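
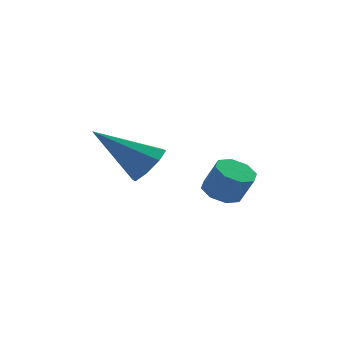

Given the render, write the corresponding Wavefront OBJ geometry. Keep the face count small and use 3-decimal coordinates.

v 0.658 -0.462 2.965
v 1.102 -0.008 3.435
v -0.978 -0.238 4.295
v 0.805 0.313 3.016
v 0.422 0.18 2.568
v 0.177 -0.329 2.352
v 0.213 -0.915 2.495
v 0.51 -1.236 2.913
v 0.893 -1.103 3.362
v 1.138 -0.594 3.578
v 2.946 0.679 1.384
v 3.365 1.227 1.407
v 3.753 0.889 2.379
v 3.334 0.341 2.356
v 2.895 1.322 1.628
v 3.283 0.985 2.6
v 2.455 1.041 1.706
v 2.843 0.703 2.678
v 2.302 0.547 1.596
v 2.691 0.21 2.568
v 2.527 0.131 1.361
v 2.915 -0.207 2.333
v 2.997 0.035 1.14
v 3.385 -0.302 2.112
v 3.437 0.317 1.062
v 3.825 -0.021 2.034
v 3.589 0.81 1.172
v 3.978 0.473 2.144
f 2 1 4
f 2 4 3
f 4 1 5
f 4 5 3
f 5 1 6
f 5 6 3
f 6 1 7
f 6 7 3
f 7 1 8
f 7 8 3
f 8 1 9
f 8 9 3
f 9 1 10
f 9 10 3
f 10 1 2
f 10 2 3
f 12 11 15
f 12 15 13
f 13 15 16
f 13 16 14
f 15 11 17
f 15 17 16
f 16 17 18
f 16 18 14
f 17 11 19
f 17 19 18
f 18 19 20
f 18 20 14
f 19 11 21
f 19 21 20
f 20 21 22
f 20 22 14
f 21 11 23
f 21 23 22
f 22 23 24
f 22 24 14
f 23 11 25
f 23 25 24
f 24 25 26
f 24 26 14
f 25 11 27
f 25 27 26
f 26 27 28
f 26 28 14
f 27 11 12
f 27 12 28
f 28 12 13
f 28 13 14



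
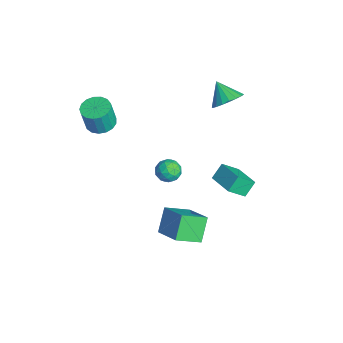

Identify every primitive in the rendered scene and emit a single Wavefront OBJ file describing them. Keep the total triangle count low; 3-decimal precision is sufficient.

v 2.651 -0.92 -2.18
v 4.287 -0.301 -1.273
v 2.525 0.62 -3.002
v 4.16 1.239 -2.094
v 3.58 -1.519 -3.446
v 5.215 -0.9 -2.538
v 3.453 0.021 -4.267
v 5.089 0.64 -3.36
v -2.188 4.109 1.973
v -1.602 3.258 2.207
v -3.232 3.671 2.987
v -1.443 3.582 2.511
v -1.431 4.01 2.708
v -1.57 4.458 2.76
v -1.831 4.837 2.655
v -2.162 5.072 2.416
v -2.499 5.116 2.089
v -2.774 4.961 1.738
v -2.934 4.637 1.434
v -2.945 4.209 1.237
v -2.807 3.761 1.186
v -2.546 3.382 1.29
v -2.214 3.147 1.53
v -1.878 3.103 1.857
v 0.462 0.557 -1.141
v 1.238 0.272 -1.058
v -0.018 -0.652 -0.802
v 0.758 -0.937 -0.719
v 0.459 -0.381 -0.178
v 0.756 0.366 -0.388
v 0.464 -0.746 -1.472
v 0.761 0.001 -1.682
v 1.239 -0.533 -1.263
v 1.236 -0.308 -0.463
v -0.016 -0.072 -1.397
v -0.019 0.153 -0.597
v 0.892 0.521 -1.129
v 0.328 -0.901 -0.731
v 0.152 -0.574 -0.413
v 0.608 -0.742 -0.364
v 0.609 0.576 -0.735
v 1.065 0.408 -0.686
v 0.607 0.024 -0.17
v 0.155 -0.788 -1.174
v 0.611 -0.956 -1.125
v 0.612 0.362 -1.496
v 1.068 0.194 -1.447
v 0.613 -0.404 -1.69
v 1.349 -0.12 -1.201
v 1.067 -0.831 -1.002
v 0.894 -0.718 -1.444
v 1.068 -0.279 -1.567
v 1.347 0.012 -0.731
v 1.065 -0.698 -0.532
v 0.89 -0.372 -0.214
v 1.064 0.067 -0.337
v 1.348 -0.461 -0.851
v 0.155 0.318 -1.328
v -0.127 -0.392 -1.129
v 0.156 -0.447 -1.523
v 0.33 -0.008 -1.646
v 0.153 0.451 -0.858
v -0.129 -0.26 -0.659
v 0.152 -0.101 -0.293
v 0.326 0.338 -0.416
v -0.128 0.081 -1.009
v -2.995 -3.357 0.923
v -2.064 -3.234 0.875
v -1.935 -3.559 2.549
v -2.865 -3.683 2.597
v -2.223 -2.823 0.967
v -2.093 -3.148 2.641
v -2.558 -2.534 1.049
v -2.429 -2.86 2.723
v -2.994 -2.435 1.103
v -2.864 -2.76 2.776
v -3.429 -2.546 1.115
v -3.3 -2.872 2.788
v -3.765 -2.843 1.083
v -3.636 -3.169 2.756
v -3.925 -3.258 1.014
v -3.796 -3.584 2.688
v -3.872 -3.696 0.925
v -3.742 -4.022 2.599
v -3.617 -4.056 0.835
v -3.488 -4.382 2.509
v -3.22 -4.256 0.766
v -3.091 -4.582 2.439
v -2.772 -4.25 0.732
v -2.642 -4.576 2.406
v -2.374 -4.04 0.742
v -2.245 -4.365 2.416
v -2.119 -3.673 0.794
v -1.989 -3.998 2.468
v 2.014 3.073 -1.556
v 2.135 2.017 -0.6
v 1.629 3.755 -0.755
v 1.75 2.699 0.201
v 3.65 3.581 -1.201
v 3.771 2.525 -0.245
v 3.265 4.263 -0.4
v 3.386 3.207 0.556
f 2 4 1
f 5 2 1
f 1 4 3
f 3 5 1
f 2 8 4
f 6 2 5
f 6 8 2
f 4 8 3
f 7 5 3
f 3 8 7
f 7 6 5
f 8 6 7
f 10 9 12
f 10 12 11
f 12 9 13
f 12 13 11
f 13 9 14
f 13 14 11
f 14 9 15
f 14 15 11
f 15 9 16
f 15 16 11
f 16 9 17
f 16 17 11
f 17 9 18
f 17 18 11
f 18 9 19
f 18 19 11
f 19 9 20
f 19 20 11
f 20 9 21
f 20 21 11
f 21 9 22
f 21 22 11
f 22 9 23
f 22 23 11
f 23 9 24
f 23 24 11
f 24 9 10
f 24 10 11
f 25 62 41
f 62 36 65
f 41 65 30
f 62 65 41
f 25 41 37
f 41 30 42
f 37 42 26
f 41 42 37
f 25 37 46
f 37 26 47
f 46 47 32
f 37 47 46
f 25 46 58
f 46 32 61
f 58 61 35
f 46 61 58
f 25 58 62
f 58 35 66
f 62 66 36
f 58 66 62
f 26 42 53
f 42 30 56
f 53 56 34
f 42 56 53
f 30 65 43
f 65 36 64
f 43 64 29
f 65 64 43
f 36 66 63
f 66 35 59
f 63 59 27
f 66 59 63
f 35 61 60
f 61 32 48
f 60 48 31
f 61 48 60
f 32 47 52
f 47 26 49
f 52 49 33
f 47 49 52
f 28 54 40
f 54 34 55
f 40 55 29
f 54 55 40
f 28 40 38
f 40 29 39
f 38 39 27
f 40 39 38
f 28 38 45
f 38 27 44
f 45 44 31
f 38 44 45
f 28 45 50
f 45 31 51
f 50 51 33
f 45 51 50
f 28 50 54
f 50 33 57
f 54 57 34
f 50 57 54
f 29 55 43
f 55 34 56
f 43 56 30
f 55 56 43
f 27 39 63
f 39 29 64
f 63 64 36
f 39 64 63
f 31 44 60
f 44 27 59
f 60 59 35
f 44 59 60
f 33 51 52
f 51 31 48
f 52 48 32
f 51 48 52
f 34 57 53
f 57 33 49
f 53 49 26
f 57 49 53
f 68 67 71
f 68 71 69
f 69 71 72
f 69 72 70
f 71 67 73
f 71 73 72
f 72 73 74
f 72 74 70
f 73 67 75
f 73 75 74
f 74 75 76
f 74 76 70
f 75 67 77
f 75 77 76
f 76 77 78
f 76 78 70
f 77 67 79
f 77 79 78
f 78 79 80
f 78 80 70
f 79 67 81
f 79 81 80
f 80 81 82
f 80 82 70
f 81 67 83
f 81 83 82
f 82 83 84
f 82 84 70
f 83 67 85
f 83 85 84
f 84 85 86
f 84 86 70
f 85 67 87
f 85 87 86
f 86 87 88
f 86 88 70
f 87 67 89
f 87 89 88
f 88 89 90
f 88 90 70
f 89 67 91
f 89 91 90
f 90 91 92
f 90 92 70
f 91 67 93
f 91 93 92
f 92 93 94
f 92 94 70
f 93 67 68
f 93 68 94
f 94 68 69
f 94 69 70
f 96 98 95
f 99 96 95
f 95 98 97
f 97 99 95
f 96 102 98
f 100 96 99
f 100 102 96
f 98 102 97
f 101 99 97
f 97 102 101
f 101 100 99
f 102 100 101



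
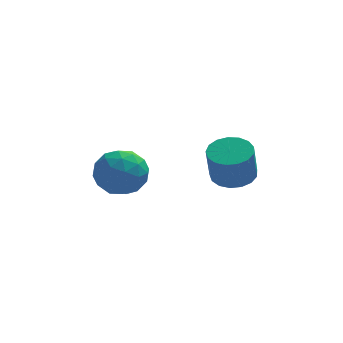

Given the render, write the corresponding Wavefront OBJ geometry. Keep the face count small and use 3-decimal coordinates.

v 0.588 2.77 1.771
v 1.309 2.82 1.879
v 1.152 2.5 3.077
v 0.432 2.45 2.969
v 1.191 3.141 1.949
v 1.034 2.821 3.147
v 0.936 3.377 1.978
v 0.779 3.058 3.177
v 0.601 3.475 1.961
v 0.444 3.155 3.159
v 0.263 3.41 1.899
v 0.106 3.091 3.097
v -0.001 3.199 1.808
v -0.158 2.88 3.007
v -0.129 2.89 1.709
v -0.286 2.57 2.907
v -0.093 2.553 1.624
v -0.25 2.233 2.822
v 0.099 2.266 1.572
v -0.058 1.946 2.771
v 0.403 2.094 1.566
v 0.246 1.774 2.765
v 0.75 2.077 1.607
v 0.593 1.757 2.805
v 1.06 2.219 1.686
v 0.903 1.899 2.884
v 1.261 2.487 1.784
v 1.104 2.167 2.982
v -2.527 2.644 1.862
v -2.01 2.213 2.451
v -3.69 1.967 2.389
v -3.173 1.536 2.978
v -3.306 2.417 3.059
v -2.586 2.835 2.733
v -3.114 1.345 2.107
v -2.394 1.763 1.781
v -2.372 1.411 2.602
v -2.491 2.073 3.19
v -3.209 2.107 1.65
v -3.328 2.769 2.238
v -2.166 2.488 2.11
v -3.534 1.692 2.73
v -3.612 2.209 2.778
v -3.308 1.957 3.124
v -2.505 2.853 2.276
v -2.201 2.6 2.622
v -2.963 2.72 2.979
v -3.499 1.58 2.218
v -3.195 1.327 2.564
v -2.392 2.223 1.716
v -2.088 1.971 2.062
v -2.737 1.46 1.861
v -2.075 1.763 2.545
v -2.759 1.365 2.855
v -2.724 1.253 2.343
v -2.301 1.499 2.152
v -2.145 2.153 2.891
v -2.829 1.755 3.201
v -2.907 2.272 3.248
v -2.484 2.518 3.057
v -2.358 1.681 2.98
v -2.871 2.425 1.639
v -3.555 2.027 1.949
v -3.216 1.662 1.783
v -2.793 1.908 1.592
v -2.941 2.815 1.985
v -3.625 2.417 2.295
v -3.399 2.681 2.688
v -2.976 2.927 2.497
v -3.342 2.499 1.86
f 2 1 5
f 2 5 3
f 3 5 6
f 3 6 4
f 5 1 7
f 5 7 6
f 6 7 8
f 6 8 4
f 7 1 9
f 7 9 8
f 8 9 10
f 8 10 4
f 9 1 11
f 9 11 10
f 10 11 12
f 10 12 4
f 11 1 13
f 11 13 12
f 12 13 14
f 12 14 4
f 13 1 15
f 13 15 14
f 14 15 16
f 14 16 4
f 15 1 17
f 15 17 16
f 16 17 18
f 16 18 4
f 17 1 19
f 17 19 18
f 18 19 20
f 18 20 4
f 19 1 21
f 19 21 20
f 20 21 22
f 20 22 4
f 21 1 23
f 21 23 22
f 22 23 24
f 22 24 4
f 23 1 25
f 23 25 24
f 24 25 26
f 24 26 4
f 25 1 27
f 25 27 26
f 26 27 28
f 26 28 4
f 27 1 2
f 27 2 28
f 28 2 3
f 28 3 4
f 29 66 45
f 66 40 69
f 45 69 34
f 66 69 45
f 29 45 41
f 45 34 46
f 41 46 30
f 45 46 41
f 29 41 50
f 41 30 51
f 50 51 36
f 41 51 50
f 29 50 62
f 50 36 65
f 62 65 39
f 50 65 62
f 29 62 66
f 62 39 70
f 66 70 40
f 62 70 66
f 30 46 57
f 46 34 60
f 57 60 38
f 46 60 57
f 34 69 47
f 69 40 68
f 47 68 33
f 69 68 47
f 40 70 67
f 70 39 63
f 67 63 31
f 70 63 67
f 39 65 64
f 65 36 52
f 64 52 35
f 65 52 64
f 36 51 56
f 51 30 53
f 56 53 37
f 51 53 56
f 32 58 44
f 58 38 59
f 44 59 33
f 58 59 44
f 32 44 42
f 44 33 43
f 42 43 31
f 44 43 42
f 32 42 49
f 42 31 48
f 49 48 35
f 42 48 49
f 32 49 54
f 49 35 55
f 54 55 37
f 49 55 54
f 32 54 58
f 54 37 61
f 58 61 38
f 54 61 58
f 33 59 47
f 59 38 60
f 47 60 34
f 59 60 47
f 31 43 67
f 43 33 68
f 67 68 40
f 43 68 67
f 35 48 64
f 48 31 63
f 64 63 39
f 48 63 64
f 37 55 56
f 55 35 52
f 56 52 36
f 55 52 56
f 38 61 57
f 61 37 53
f 57 53 30
f 61 53 57



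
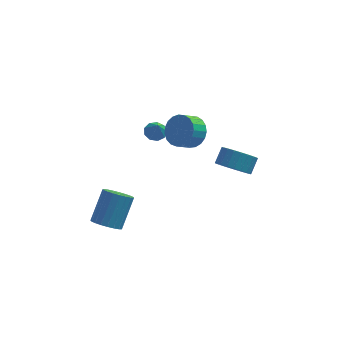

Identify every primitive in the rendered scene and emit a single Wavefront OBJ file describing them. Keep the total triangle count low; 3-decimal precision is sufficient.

v -0.489 2.33 0.537
v 0.166 2.388 0.475
v -0.331 1.71 1.623
v 0 2.742 0.701
v -0.394 2.903 0.851
v -0.833 2.796 0.853
v -1.11 2.471 0.708
v -1.097 2.08 0.483
v -0.799 1.806 0.283
v -0.356 1.777 0.202
v 0.025 2.007 0.278
v -3.024 -4.401 -1.347
v -2.356 -4.119 -1.846
v -1.728 -2.896 -0.311
v -2.396 -3.179 0.187
v -2.62 -3.879 -1.929
v -1.992 -2.657 -0.394
v -2.953 -3.729 -1.911
v -2.325 -2.507 -0.377
v -3.299 -3.696 -1.796
v -2.671 -2.474 -0.262
v -3.597 -3.785 -1.604
v -2.969 -2.562 -0.069
v -3.796 -3.98 -1.367
v -3.168 -2.758 0.168
v -3.862 -4.248 -1.127
v -3.234 -3.026 0.408
v -3.783 -4.542 -0.924
v -3.155 -3.32 0.61
v -3.572 -4.812 -0.795
v -2.944 -3.59 0.739
v -3.267 -5.011 -0.762
v -2.639 -3.789 0.773
v -2.92 -5.105 -0.829
v -2.292 -3.883 0.705
v -2.591 -5.077 -0.987
v -1.962 -3.854 0.548
v -2.336 -4.932 -1.206
v -1.708 -3.709 0.328
v -2.201 -4.695 -1.45
v -1.573 -3.473 0.084
v -2.208 -4.407 -1.676
v -1.58 -3.185 -0.142
v 3.796 0.725 -1.318
v 4.696 0.818 -1.87
v 5.084 1.548 -1.115
v 4.184 1.455 -0.562
v 4.466 1.116 -2.04
v 4.854 1.847 -1.285
v 4.133 1.355 -2.1
v 4.521 2.085 -1.345
v 3.75 1.498 -2.041
v 4.138 2.228 -1.286
v 3.373 1.523 -1.872
v 3.761 2.253 -1.117
v 3.061 1.427 -1.619
v 3.449 2.157 -0.864
v 2.861 1.223 -1.319
v 3.249 1.954 -0.564
v 2.803 0.944 -1.02
v 3.191 1.675 -0.264
v 2.896 0.632 -0.765
v 3.284 1.362 -0.01
v 3.126 0.333 -0.595
v 3.514 1.064 0.16
v 3.459 0.095 -0.535
v 3.847 0.825 0.22
v 3.842 -0.048 -0.594
v 4.23 0.682 0.161
v 4.219 -0.073 -0.763
v 4.607 0.657 -0.008
v 4.531 0.023 -1.016
v 4.919 0.753 -0.261
v 4.731 0.226 -1.316
v 5.119 0.957 -0.561
v 4.789 0.505 -1.616
v 5.177 1.236 -0.86
v 1.52 0.965 1.725
v 2.09 1.177 2.569
v 1.389 0.627 3.179
v 0.82 0.415 2.335
v 1.817 1.512 2.558
v 1.116 0.962 3.169
v 1.493 1.753 2.403
v 0.792 1.203 3.014
v 1.174 1.857 2.131
v 0.473 1.307 2.741
v 0.914 1.808 1.788
v 0.213 1.258 2.399
v 0.76 1.612 1.435
v 0.059 1.062 2.045
v 0.737 1.305 1.132
v 0.036 0.755 1.742
v 0.849 0.939 0.931
v 0.148 0.389 1.541
v 1.078 0.577 0.867
v 0.377 0.027 1.478
v 1.383 0.283 0.952
v 0.682 -0.267 1.563
v 1.712 0.106 1.17
v 1.011 -0.444 1.781
v 2.007 0.078 1.485
v 1.307 -0.472 2.095
v 2.219 0.203 1.84
v 1.518 -0.347 2.451
v 2.31 0.46 2.176
v 1.609 -0.09 2.787
v 2.264 0.805 2.434
v 1.563 0.255 3.044
f 2 1 4
f 2 4 3
f 4 1 5
f 4 5 3
f 5 1 6
f 5 6 3
f 6 1 7
f 6 7 3
f 7 1 8
f 7 8 3
f 8 1 9
f 8 9 3
f 9 1 10
f 9 10 3
f 10 1 11
f 10 11 3
f 11 1 2
f 11 2 3
f 13 12 16
f 13 16 14
f 14 16 17
f 14 17 15
f 16 12 18
f 16 18 17
f 17 18 19
f 17 19 15
f 18 12 20
f 18 20 19
f 19 20 21
f 19 21 15
f 20 12 22
f 20 22 21
f 21 22 23
f 21 23 15
f 22 12 24
f 22 24 23
f 23 24 25
f 23 25 15
f 24 12 26
f 24 26 25
f 25 26 27
f 25 27 15
f 26 12 28
f 26 28 27
f 27 28 29
f 27 29 15
f 28 12 30
f 28 30 29
f 29 30 31
f 29 31 15
f 30 12 32
f 30 32 31
f 31 32 33
f 31 33 15
f 32 12 34
f 32 34 33
f 33 34 35
f 33 35 15
f 34 12 36
f 34 36 35
f 35 36 37
f 35 37 15
f 36 12 38
f 36 38 37
f 37 38 39
f 37 39 15
f 38 12 40
f 38 40 39
f 39 40 41
f 39 41 15
f 40 12 42
f 40 42 41
f 41 42 43
f 41 43 15
f 42 12 13
f 42 13 43
f 43 13 14
f 43 14 15
f 45 44 48
f 45 48 46
f 46 48 49
f 46 49 47
f 48 44 50
f 48 50 49
f 49 50 51
f 49 51 47
f 50 44 52
f 50 52 51
f 51 52 53
f 51 53 47
f 52 44 54
f 52 54 53
f 53 54 55
f 53 55 47
f 54 44 56
f 54 56 55
f 55 56 57
f 55 57 47
f 56 44 58
f 56 58 57
f 57 58 59
f 57 59 47
f 58 44 60
f 58 60 59
f 59 60 61
f 59 61 47
f 60 44 62
f 60 62 61
f 61 62 63
f 61 63 47
f 62 44 64
f 62 64 63
f 63 64 65
f 63 65 47
f 64 44 66
f 64 66 65
f 65 66 67
f 65 67 47
f 66 44 68
f 66 68 67
f 67 68 69
f 67 69 47
f 68 44 70
f 68 70 69
f 69 70 71
f 69 71 47
f 70 44 72
f 70 72 71
f 71 72 73
f 71 73 47
f 72 44 74
f 72 74 73
f 73 74 75
f 73 75 47
f 74 44 76
f 74 76 75
f 75 76 77
f 75 77 47
f 76 44 45
f 76 45 77
f 77 45 46
f 77 46 47
f 79 78 82
f 79 82 80
f 80 82 83
f 80 83 81
f 82 78 84
f 82 84 83
f 83 84 85
f 83 85 81
f 84 78 86
f 84 86 85
f 85 86 87
f 85 87 81
f 86 78 88
f 86 88 87
f 87 88 89
f 87 89 81
f 88 78 90
f 88 90 89
f 89 90 91
f 89 91 81
f 90 78 92
f 90 92 91
f 91 92 93
f 91 93 81
f 92 78 94
f 92 94 93
f 93 94 95
f 93 95 81
f 94 78 96
f 94 96 95
f 95 96 97
f 95 97 81
f 96 78 98
f 96 98 97
f 97 98 99
f 97 99 81
f 98 78 100
f 98 100 99
f 99 100 101
f 99 101 81
f 100 78 102
f 100 102 101
f 101 102 103
f 101 103 81
f 102 78 104
f 102 104 103
f 103 104 105
f 103 105 81
f 104 78 106
f 104 106 105
f 105 106 107
f 105 107 81
f 106 78 108
f 106 108 107
f 107 108 109
f 107 109 81
f 108 78 79
f 108 79 109
f 109 79 80
f 109 80 81



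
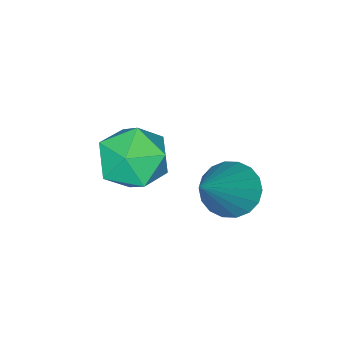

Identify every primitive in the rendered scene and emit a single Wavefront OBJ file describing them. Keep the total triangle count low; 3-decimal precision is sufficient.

v 2.147 0.468 -2.807
v 2.413 0.077 -3.565
v 0.767 0.323 -3.215
v 1.033 -0.068 -3.973
v 1.136 -0.491 -3.193
v 1.989 -0.401 -2.941
v 1.191 0.801 -3.839
v 2.044 0.891 -3.587
v 1.822 0.283 -4.204
v 1.788 -0.515 -3.804
v 1.392 0.915 -2.976
v 1.358 0.117 -2.576
v 0.929 2.285 -3.642
v 1.264 2.72 -4.059
v 2.371 2.615 -2.138
v 1.068 2.904 -3.912
v 0.844 2.966 -3.711
v 0.637 2.893 -3.496
v 0.488 2.699 -3.31
v 0.426 2.423 -3.19
v 0.464 2.12 -3.159
v 0.593 1.849 -3.224
v 0.789 1.665 -3.372
v 1.013 1.603 -3.573
v 1.22 1.676 -3.788
v 1.369 1.87 -3.973
v 1.431 2.146 -4.094
v 1.394 2.449 -4.124
f 1 12 6
f 1 6 2
f 1 2 8
f 1 8 11
f 1 11 12
f 2 6 10
f 6 12 5
f 12 11 3
f 11 8 7
f 8 2 9
f 4 10 5
f 4 5 3
f 4 3 7
f 4 7 9
f 4 9 10
f 5 10 6
f 3 5 12
f 7 3 11
f 9 7 8
f 10 9 2
f 14 13 16
f 14 16 15
f 16 13 17
f 16 17 15
f 17 13 18
f 17 18 15
f 18 13 19
f 18 19 15
f 19 13 20
f 19 20 15
f 20 13 21
f 20 21 15
f 21 13 22
f 21 22 15
f 22 13 23
f 22 23 15
f 23 13 24
f 23 24 15
f 24 13 25
f 24 25 15
f 25 13 26
f 25 26 15
f 26 13 27
f 26 27 15
f 27 13 28
f 27 28 15
f 28 13 14
f 28 14 15



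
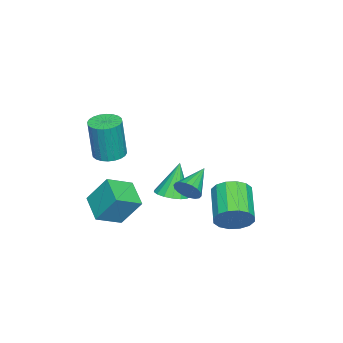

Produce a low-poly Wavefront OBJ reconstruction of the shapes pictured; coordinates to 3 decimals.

v -0.152 -2.809 -0.824
v 0.367 -2.386 -0.853
v 0.551 -2.488 0.975
v 0.032 -2.911 1.004
v 0.167 -2.22 -0.823
v 0.351 -2.321 1.004
v -0.081 -2.144 -0.794
v 0.103 -2.245 1.034
v -0.34 -2.169 -0.77
v -0.156 -2.27 1.058
v -0.571 -2.291 -0.753
v -0.387 -2.392 1.075
v -0.737 -2.492 -0.748
v -0.553 -2.594 1.08
v -0.815 -2.742 -0.754
v -0.631 -2.843 1.074
v -0.792 -3.002 -0.77
v -0.608 -3.103 1.058
v -0.671 -3.232 -0.795
v -0.487 -3.334 1.033
v -0.471 -3.399 -0.824
v -0.287 -3.5 1.003
v -0.223 -3.475 -0.854
v -0.039 -3.576 0.974
v 0.036 -3.45 -0.878
v 0.22 -3.551 0.95
v 0.267 -3.328 -0.895
v 0.451 -3.429 0.933
v 0.433 -3.126 -0.9
v 0.617 -3.228 0.928
v 0.511 -2.877 -0.894
v 0.695 -2.978 0.934
v 0.488 -2.617 -0.878
v 0.672 -2.718 0.95
v -1.242 -3.183 -4.271
v -1.314 -2.341 -3.044
v -0.282 -2.412 -4.745
v -0.353 -1.569 -3.518
v -0.387 -3.911 -3.722
v -0.458 -3.068 -2.495
v 0.574 -3.139 -4.196
v 0.502 -2.297 -2.969
v -1.385 1.832 -4.315
v -0.937 1.345 -3.815
v -2.367 0.76 -3.105
v -2.815 1.248 -3.605
v -0.981 1.714 -3.6
v -2.411 1.129 -2.89
v -1.134 2.115 -3.576
v -2.564 1.53 -2.866
v -1.354 2.44 -3.751
v -2.783 1.855 -3.041
v -1.582 2.603 -4.076
v -3.011 2.018 -3.366
v -1.757 2.559 -4.466
v -3.187 1.974 -3.756
v -1.833 2.32 -4.815
v -3.263 1.735 -4.105
v -1.789 1.951 -5.03
v -3.219 1.366 -4.32
v -1.636 1.55 -5.054
v -3.066 0.965 -4.344
v -1.417 1.225 -4.879
v -2.846 0.64 -4.169
v -1.189 1.062 -4.554
v -2.618 0.477 -3.844
v -1.013 1.106 -4.164
v -2.443 0.521 -3.454
v -3.321 -1.445 -4.657
v -2.621 -1.514 -4.429
v -3.819 -1.275 -3.083
v -2.66 -1.166 -4.479
v -2.85 -0.881 -4.57
v -3.149 -0.726 -4.681
v -3.487 -0.736 -4.786
v -3.787 -0.908 -4.862
v -3.98 -1.203 -4.892
v -4.023 -1.554 -4.867
v -3.905 -1.88 -4.794
v -3.653 -2.106 -4.69
v -3.325 -2.181 -4.579
v -2.997 -2.088 -4.485
v -2.743 -1.847 -4.431
v -1.393 -0.085 -3.054
v -1.208 -0.329 -2.527
v -2.707 0.145 -2.486
v -1.148 -0.066 -2.496
v -1.137 0.193 -2.575
v -1.177 0.398 -2.749
v -1.259 0.506 -2.984
v -1.368 0.498 -3.233
v -1.482 0.374 -3.446
v -1.578 0.16 -3.581
v -1.638 -0.103 -3.613
v -1.649 -0.363 -3.533
v -1.609 -0.567 -3.359
v -1.526 -0.676 -3.124
v -1.418 -0.668 -2.876
v -1.304 -0.544 -2.662
f 2 1 5
f 2 5 3
f 3 5 6
f 3 6 4
f 5 1 7
f 5 7 6
f 6 7 8
f 6 8 4
f 7 1 9
f 7 9 8
f 8 9 10
f 8 10 4
f 9 1 11
f 9 11 10
f 10 11 12
f 10 12 4
f 11 1 13
f 11 13 12
f 12 13 14
f 12 14 4
f 13 1 15
f 13 15 14
f 14 15 16
f 14 16 4
f 15 1 17
f 15 17 16
f 16 17 18
f 16 18 4
f 17 1 19
f 17 19 18
f 18 19 20
f 18 20 4
f 19 1 21
f 19 21 20
f 20 21 22
f 20 22 4
f 21 1 23
f 21 23 22
f 22 23 24
f 22 24 4
f 23 1 25
f 23 25 24
f 24 25 26
f 24 26 4
f 25 1 27
f 25 27 26
f 26 27 28
f 26 28 4
f 27 1 29
f 27 29 28
f 28 29 30
f 28 30 4
f 29 1 31
f 29 31 30
f 30 31 32
f 30 32 4
f 31 1 33
f 31 33 32
f 32 33 34
f 32 34 4
f 33 1 2
f 33 2 34
f 34 2 3
f 34 3 4
f 36 38 35
f 39 36 35
f 35 38 37
f 37 39 35
f 36 42 38
f 40 36 39
f 40 42 36
f 38 42 37
f 41 39 37
f 37 42 41
f 41 40 39
f 42 40 41
f 44 43 47
f 44 47 45
f 45 47 48
f 45 48 46
f 47 43 49
f 47 49 48
f 48 49 50
f 48 50 46
f 49 43 51
f 49 51 50
f 50 51 52
f 50 52 46
f 51 43 53
f 51 53 52
f 52 53 54
f 52 54 46
f 53 43 55
f 53 55 54
f 54 55 56
f 54 56 46
f 55 43 57
f 55 57 56
f 56 57 58
f 56 58 46
f 57 43 59
f 57 59 58
f 58 59 60
f 58 60 46
f 59 43 61
f 59 61 60
f 60 61 62
f 60 62 46
f 61 43 63
f 61 63 62
f 62 63 64
f 62 64 46
f 63 43 65
f 63 65 64
f 64 65 66
f 64 66 46
f 65 43 67
f 65 67 66
f 66 67 68
f 66 68 46
f 67 43 44
f 67 44 68
f 68 44 45
f 68 45 46
f 70 69 72
f 70 72 71
f 72 69 73
f 72 73 71
f 73 69 74
f 73 74 71
f 74 69 75
f 74 75 71
f 75 69 76
f 75 76 71
f 76 69 77
f 76 77 71
f 77 69 78
f 77 78 71
f 78 69 79
f 78 79 71
f 79 69 80
f 79 80 71
f 80 69 81
f 80 81 71
f 81 69 82
f 81 82 71
f 82 69 83
f 82 83 71
f 83 69 70
f 83 70 71
f 85 84 87
f 85 87 86
f 87 84 88
f 87 88 86
f 88 84 89
f 88 89 86
f 89 84 90
f 89 90 86
f 90 84 91
f 90 91 86
f 91 84 92
f 91 92 86
f 92 84 93
f 92 93 86
f 93 84 94
f 93 94 86
f 94 84 95
f 94 95 86
f 95 84 96
f 95 96 86
f 96 84 97
f 96 97 86
f 97 84 98
f 97 98 86
f 98 84 99
f 98 99 86
f 99 84 85
f 99 85 86



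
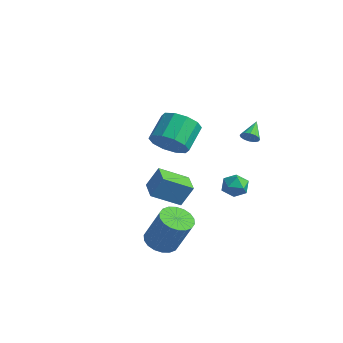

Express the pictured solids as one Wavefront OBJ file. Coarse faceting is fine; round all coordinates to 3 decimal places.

v 1.15 0.829 -1.198
v 1.678 0.744 -0.676
v 0.962 -0.364 -1.204
v 1.49 -0.449 -0.682
v 0.845 -0.115 -0.51
v 0.961 0.622 -0.506
v 1.679 -0.242 -1.374
v 1.795 0.495 -1.37
v 2.004 0.081 -0.785
v 1.489 0.16 -0.251
v 1.151 0.22 -1.629
v 0.636 0.299 -1.095
v 1.576 0.876 2.246
v 1.833 1.192 1.957
v 1.144 1.764 2.834
v 1.606 1.161 1.837
v 1.371 1.054 1.826
v 1.19 0.899 1.928
v 1.113 0.738 2.115
v 1.16 0.613 2.337
v 1.318 0.559 2.535
v 1.545 0.59 2.655
v 1.78 0.697 2.665
v 1.961 0.852 2.564
v 2.038 1.013 2.377
v 1.991 1.138 2.154
v 0.709 -4.061 -3.236
v 1.312 -3.504 -3.581
v 2.194 -3.303 -1.708
v 1.591 -3.859 -1.364
v 1.021 -3.26 -3.469
v 1.903 -3.059 -1.597
v 0.667 -3.175 -3.312
v 1.549 -2.973 -1.439
v 0.322 -3.265 -3.14
v 1.204 -3.063 -1.267
v 0.054 -3.513 -2.987
v 0.936 -3.311 -1.114
v -0.085 -3.869 -2.883
v 0.797 -3.667 -1.01
v -0.067 -4.263 -2.849
v 0.816 -4.061 -0.977
v 0.106 -4.617 -2.892
v 0.988 -4.416 -1.019
v 0.397 -4.861 -3.003
v 1.279 -4.66 -1.131
v 0.751 -4.947 -3.161
v 1.633 -4.745 -1.288
v 1.096 -4.857 -3.333
v 1.978 -4.655 -1.46
v 1.364 -4.609 -3.486
v 2.246 -4.407 -1.613
v 1.503 -4.253 -3.59
v 2.385 -4.051 -1.717
v 1.484 -3.859 -3.623
v 2.367 -3.657 -1.751
v -0.243 -2.684 2.403
v 0.733 -2.562 2.709
v 0.299 -1.333 3.602
v -0.677 -1.456 3.297
v 0.645 -2.211 2.184
v 0.211 -0.983 3.078
v 0.218 -2.042 1.744
v -0.216 -0.813 2.637
v -0.385 -2.117 1.555
v -0.819 -0.889 2.449
v -0.934 -2.41 1.69
v -1.368 -1.181 2.584
v -1.219 -2.807 2.098
v -1.653 -1.578 2.991
v -1.131 -3.157 2.622
v -1.565 -1.929 3.516
v -0.704 -3.327 3.063
v -1.138 -2.098 3.956
v -0.101 -3.251 3.251
v -0.535 -2.023 4.145
v 0.448 -2.959 3.116
v 0.014 -1.73 4.01
v -3.102 -1.283 -3.047
v -2.749 -0.749 -1.892
v -4.214 -0.572 -3.035
v -3.861 -0.038 -1.88
v -2.279 0.018 -3.9
v -1.926 0.552 -2.745
v -3.391 0.729 -3.888
v -3.038 1.263 -2.733
f 1 12 6
f 1 6 2
f 1 2 8
f 1 8 11
f 1 11 12
f 2 6 10
f 6 12 5
f 12 11 3
f 11 8 7
f 8 2 9
f 4 10 5
f 4 5 3
f 4 3 7
f 4 7 9
f 4 9 10
f 5 10 6
f 3 5 12
f 7 3 11
f 9 7 8
f 10 9 2
f 14 13 16
f 14 16 15
f 16 13 17
f 16 17 15
f 17 13 18
f 17 18 15
f 18 13 19
f 18 19 15
f 19 13 20
f 19 20 15
f 20 13 21
f 20 21 15
f 21 13 22
f 21 22 15
f 22 13 23
f 22 23 15
f 23 13 24
f 23 24 15
f 24 13 25
f 24 25 15
f 25 13 26
f 25 26 15
f 26 13 14
f 26 14 15
f 28 27 31
f 28 31 29
f 29 31 32
f 29 32 30
f 31 27 33
f 31 33 32
f 32 33 34
f 32 34 30
f 33 27 35
f 33 35 34
f 34 35 36
f 34 36 30
f 35 27 37
f 35 37 36
f 36 37 38
f 36 38 30
f 37 27 39
f 37 39 38
f 38 39 40
f 38 40 30
f 39 27 41
f 39 41 40
f 40 41 42
f 40 42 30
f 41 27 43
f 41 43 42
f 42 43 44
f 42 44 30
f 43 27 45
f 43 45 44
f 44 45 46
f 44 46 30
f 45 27 47
f 45 47 46
f 46 47 48
f 46 48 30
f 47 27 49
f 47 49 48
f 48 49 50
f 48 50 30
f 49 27 51
f 49 51 50
f 50 51 52
f 50 52 30
f 51 27 53
f 51 53 52
f 52 53 54
f 52 54 30
f 53 27 55
f 53 55 54
f 54 55 56
f 54 56 30
f 55 27 28
f 55 28 56
f 56 28 29
f 56 29 30
f 58 57 61
f 58 61 59
f 59 61 62
f 59 62 60
f 61 57 63
f 61 63 62
f 62 63 64
f 62 64 60
f 63 57 65
f 63 65 64
f 64 65 66
f 64 66 60
f 65 57 67
f 65 67 66
f 66 67 68
f 66 68 60
f 67 57 69
f 67 69 68
f 68 69 70
f 68 70 60
f 69 57 71
f 69 71 70
f 70 71 72
f 70 72 60
f 71 57 73
f 71 73 72
f 72 73 74
f 72 74 60
f 73 57 75
f 73 75 74
f 74 75 76
f 74 76 60
f 75 57 77
f 75 77 76
f 76 77 78
f 76 78 60
f 77 57 58
f 77 58 78
f 78 58 59
f 78 59 60
f 80 82 79
f 83 80 79
f 79 82 81
f 81 83 79
f 80 86 82
f 84 80 83
f 84 86 80
f 82 86 81
f 85 83 81
f 81 86 85
f 85 84 83
f 86 84 85



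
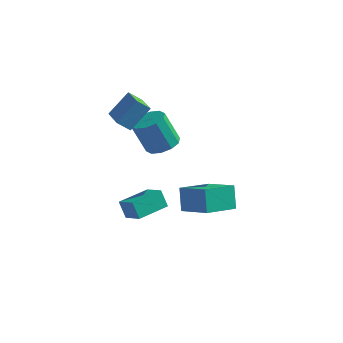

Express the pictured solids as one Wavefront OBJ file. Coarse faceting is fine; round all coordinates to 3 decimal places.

v -3.418 0.62 1.517
v -4.023 0.291 2.096
v -4.61 2.033 1.076
v -5.215 1.703 1.655
v -2.745 1.577 2.765
v -3.35 1.247 3.344
v -3.937 2.989 2.324
v -4.542 2.66 2.903
v -3.093 3.749 -1.334
v -2.185 3.754 -0.966
v -2.938 3.495 0.901
v -3.847 3.491 0.534
v -2.388 4.324 -0.969
v -3.141 4.066 0.898
v -2.861 4.675 -1.112
v -3.614 4.416 0.756
v -3.423 4.672 -1.338
v -4.176 4.414 0.529
v -3.858 4.317 -1.564
v -4.612 4.058 0.304
v -4.002 3.745 -1.701
v -4.755 3.486 0.166
v -3.799 3.174 -1.698
v -4.552 2.916 0.169
v -3.326 2.824 -1.556
v -4.079 2.565 0.312
v -2.764 2.826 -1.329
v -3.517 2.568 0.538
v -2.328 3.182 -1.104
v -3.082 2.923 0.764
v -3.389 -0.11 -4.705
v -3.852 0.046 -3.72
v -2.597 1.603 -4.605
v -3.061 1.759 -3.62
v -2.359 -0.619 -4.14
v -2.823 -0.463 -3.155
v -1.568 1.094 -4.04
v -2.031 1.25 -3.055
v 0.841 -2.465 -1.349
v 0.488 -1.91 -0.113
v 1.652 -0.803 -1.864
v 1.299 -0.248 -0.628
v 2.461 -3.032 -0.632
v 2.108 -2.477 0.604
v 3.272 -1.37 -1.147
v 2.919 -0.815 0.089
f 2 4 1
f 5 2 1
f 1 4 3
f 3 5 1
f 2 8 4
f 6 2 5
f 6 8 2
f 4 8 3
f 7 5 3
f 3 8 7
f 7 6 5
f 8 6 7
f 10 9 13
f 10 13 11
f 11 13 14
f 11 14 12
f 13 9 15
f 13 15 14
f 14 15 16
f 14 16 12
f 15 9 17
f 15 17 16
f 16 17 18
f 16 18 12
f 17 9 19
f 17 19 18
f 18 19 20
f 18 20 12
f 19 9 21
f 19 21 20
f 20 21 22
f 20 22 12
f 21 9 23
f 21 23 22
f 22 23 24
f 22 24 12
f 23 9 25
f 23 25 24
f 24 25 26
f 24 26 12
f 25 9 27
f 25 27 26
f 26 27 28
f 26 28 12
f 27 9 29
f 27 29 28
f 28 29 30
f 28 30 12
f 29 9 10
f 29 10 30
f 30 10 11
f 30 11 12
f 32 34 31
f 35 32 31
f 31 34 33
f 33 35 31
f 32 38 34
f 36 32 35
f 36 38 32
f 34 38 33
f 37 35 33
f 33 38 37
f 37 36 35
f 38 36 37
f 40 42 39
f 43 40 39
f 39 42 41
f 41 43 39
f 40 46 42
f 44 40 43
f 44 46 40
f 42 46 41
f 45 43 41
f 41 46 45
f 45 44 43
f 46 44 45



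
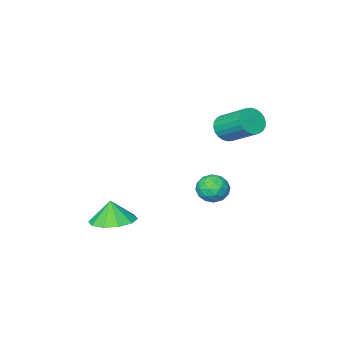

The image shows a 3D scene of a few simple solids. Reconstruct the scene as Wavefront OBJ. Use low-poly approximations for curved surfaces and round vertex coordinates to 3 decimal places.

v -1.636 0.788 -0.484
v -0.862 0.867 -0.26
v -1.558 -0.507 -0.3
v -0.784 -0.428 -0.076
v -1.374 -0.143 0.399
v -1.422 0.657 0.286
v -0.998 -0.297 -0.846
v -1.046 0.503 -0.959
v -0.467 0.196 -0.483
v -0.7 0.291 0.286
v -1.72 0.069 -0.846
v -1.953 0.164 -0.077
v -1.256 0.941 -0.388
v -1.164 -0.581 -0.172
v -1.511 -0.413 0.108
v -1.056 -0.367 0.24
v -1.585 0.818 -0.068
v -1.13 0.864 0.064
v -1.432 0.271 0.452
v -1.29 -0.504 -0.624
v -0.835 -0.458 -0.492
v -1.364 0.727 -0.8
v -0.909 0.773 -0.668
v -0.988 0.089 -1.012
v -0.569 0.593 -0.388
v -0.523 -0.168 -0.279
v -0.649 -0.091 -0.732
v -0.677 0.379 -0.799
v -0.706 0.649 0.065
v -0.66 -0.112 0.173
v -1.007 0.056 0.452
v -1.035 0.526 0.385
v -0.474 0.255 -0.066
v -1.76 0.472 -0.733
v -1.714 -0.289 -0.625
v -1.385 -0.166 -0.945
v -1.413 0.304 -1.012
v -1.897 0.528 -0.281
v -1.851 -0.233 -0.172
v -1.743 -0.019 0.239
v -1.771 0.451 0.172
v -1.946 0.105 -0.494
v -2.807 -1.116 2.463
v -2.247 -1.303 2.926
v -2.593 0.168 3.94
v -3.153 0.356 3.477
v -2.107 -1.136 2.731
v -2.453 0.336 3.745
v -2.073 -0.965 2.496
v -2.419 0.506 3.51
v -2.151 -0.818 2.255
v -2.497 0.653 3.269
v -2.328 -0.716 2.046
v -2.675 0.755 3.06
v -2.579 -0.674 1.901
v -2.925 0.797 2.915
v -2.864 -0.7 1.841
v -3.211 0.771 2.855
v -3.141 -0.789 1.876
v -3.487 0.682 2.89
v -3.367 -0.928 2
v -3.713 0.543 3.014
v -3.507 -1.096 2.195
v -3.853 0.376 3.209
v -3.541 -1.266 2.43
v -3.887 0.205 3.444
v -3.463 -1.413 2.671
v -3.809 0.058 3.685
v -3.285 -1.515 2.88
v -3.632 -0.044 3.894
v -3.035 -1.557 3.025
v -3.381 -0.086 4.039
v -2.749 -1.531 3.085
v -3.096 -0.06 4.099
v -2.473 -1.442 3.05
v -2.819 0.029 4.064
v 2.387 -2.353 -2.418
v 3.288 -2.973 -2.534
v 2.373 -2.587 -1.282
v 3.487 -2.337 -2.4
v 3.266 -1.707 -2.273
v 2.709 -1.323 -2.201
v 2.03 -1.333 -2.212
v 1.487 -1.732 -2.302
v 1.288 -2.368 -2.436
v 1.509 -2.998 -2.563
v 2.066 -3.382 -2.635
v 2.745 -3.372 -2.624
f 1 38 17
f 38 12 41
f 17 41 6
f 38 41 17
f 1 17 13
f 17 6 18
f 13 18 2
f 17 18 13
f 1 13 22
f 13 2 23
f 22 23 8
f 13 23 22
f 1 22 34
f 22 8 37
f 34 37 11
f 22 37 34
f 1 34 38
f 34 11 42
f 38 42 12
f 34 42 38
f 2 18 29
f 18 6 32
f 29 32 10
f 18 32 29
f 6 41 19
f 41 12 40
f 19 40 5
f 41 40 19
f 12 42 39
f 42 11 35
f 39 35 3
f 42 35 39
f 11 37 36
f 37 8 24
f 36 24 7
f 37 24 36
f 8 23 28
f 23 2 25
f 28 25 9
f 23 25 28
f 4 30 16
f 30 10 31
f 16 31 5
f 30 31 16
f 4 16 14
f 16 5 15
f 14 15 3
f 16 15 14
f 4 14 21
f 14 3 20
f 21 20 7
f 14 20 21
f 4 21 26
f 21 7 27
f 26 27 9
f 21 27 26
f 4 26 30
f 26 9 33
f 30 33 10
f 26 33 30
f 5 31 19
f 31 10 32
f 19 32 6
f 31 32 19
f 3 15 39
f 15 5 40
f 39 40 12
f 15 40 39
f 7 20 36
f 20 3 35
f 36 35 11
f 20 35 36
f 9 27 28
f 27 7 24
f 28 24 8
f 27 24 28
f 10 33 29
f 33 9 25
f 29 25 2
f 33 25 29
f 44 43 47
f 44 47 45
f 45 47 48
f 45 48 46
f 47 43 49
f 47 49 48
f 48 49 50
f 48 50 46
f 49 43 51
f 49 51 50
f 50 51 52
f 50 52 46
f 51 43 53
f 51 53 52
f 52 53 54
f 52 54 46
f 53 43 55
f 53 55 54
f 54 55 56
f 54 56 46
f 55 43 57
f 55 57 56
f 56 57 58
f 56 58 46
f 57 43 59
f 57 59 58
f 58 59 60
f 58 60 46
f 59 43 61
f 59 61 60
f 60 61 62
f 60 62 46
f 61 43 63
f 61 63 62
f 62 63 64
f 62 64 46
f 63 43 65
f 63 65 64
f 64 65 66
f 64 66 46
f 65 43 67
f 65 67 66
f 66 67 68
f 66 68 46
f 67 43 69
f 67 69 68
f 68 69 70
f 68 70 46
f 69 43 71
f 69 71 70
f 70 71 72
f 70 72 46
f 71 43 73
f 71 73 72
f 72 73 74
f 72 74 46
f 73 43 75
f 73 75 74
f 74 75 76
f 74 76 46
f 75 43 44
f 75 44 76
f 76 44 45
f 76 45 46
f 78 77 80
f 78 80 79
f 80 77 81
f 80 81 79
f 81 77 82
f 81 82 79
f 82 77 83
f 82 83 79
f 83 77 84
f 83 84 79
f 84 77 85
f 84 85 79
f 85 77 86
f 85 86 79
f 86 77 87
f 86 87 79
f 87 77 88
f 87 88 79
f 88 77 78
f 88 78 79



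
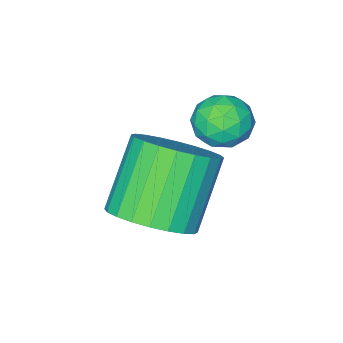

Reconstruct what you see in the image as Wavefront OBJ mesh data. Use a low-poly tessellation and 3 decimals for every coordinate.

v 2.489 -3.272 -0.779
v 3 -2.677 -0.191
v 1.903 -3.154 1.246
v 1.391 -3.748 0.659
v 2.729 -2.44 -0.319
v 1.632 -2.917 1.118
v 2.421 -2.33 -0.518
v 1.324 -2.806 0.92
v 2.124 -2.362 -0.755
v 1.027 -2.839 0.682
v 1.882 -2.534 -0.997
v 0.785 -3.01 0.44
v 1.732 -2.817 -1.205
v 0.635 -3.294 0.232
v 1.698 -3.17 -1.349
v 0.601 -3.647 0.089
v 1.784 -3.538 -1.405
v 0.687 -4.015 0.032
v 1.977 -3.866 -1.366
v 0.88 -4.343 0.071
v 2.248 -4.103 -1.238
v 1.151 -4.58 0.199
v 2.556 -4.214 -1.04
v 1.459 -4.69 0.398
v 2.853 -4.181 -0.802
v 1.756 -4.658 0.635
v 3.095 -4.01 -0.56
v 1.998 -4.486 0.877
v 3.245 -3.726 -0.352
v 2.148 -4.203 1.085
v 3.279 -3.373 -0.209
v 2.182 -3.85 1.229
v 3.193 -3.005 -0.152
v 2.096 -3.482 1.285
v 0.855 -2.955 1.891
v 1.24 -3.387 1.509
v -0.02 -3.133 1.211
v 0.365 -3.565 0.829
v 0.176 -3.745 1.472
v 0.717 -3.635 1.893
v 0.503 -2.885 0.827
v 1.044 -2.775 1.248
v 1.023 -3.344 0.852
v 0.821 -3.876 1.25
v 0.399 -2.644 1.47
v 0.197 -3.176 1.868
v 1.124 -3.155 1.76
v 0.096 -3.365 0.96
v -0.015 -3.47 1.338
v 0.211 -3.725 1.113
v 0.817 -3.301 1.985
v 1.043 -3.555 1.761
v 0.418 -3.765 1.739
v 0.177 -2.965 0.959
v 0.403 -3.219 0.735
v 1.009 -2.795 1.607
v 1.235 -3.05 1.382
v 0.802 -2.755 0.981
v 1.223 -3.384 1.149
v 0.709 -3.489 0.749
v 0.79 -3.089 0.748
v 1.107 -3.024 0.996
v 1.104 -3.697 1.383
v 0.59 -3.801 0.983
v 0.479 -3.907 1.361
v 0.797 -3.842 1.608
v 0.977 -3.671 0.997
v 0.63 -2.719 1.737
v 0.116 -2.823 1.337
v 0.423 -2.678 1.112
v 0.741 -2.613 1.359
v 0.511 -3.031 1.971
v -0.003 -3.136 1.571
v 0.113 -3.496 1.724
v 0.43 -3.431 1.972
v 0.243 -2.849 1.723
f 2 1 5
f 2 5 3
f 3 5 6
f 3 6 4
f 5 1 7
f 5 7 6
f 6 7 8
f 6 8 4
f 7 1 9
f 7 9 8
f 8 9 10
f 8 10 4
f 9 1 11
f 9 11 10
f 10 11 12
f 10 12 4
f 11 1 13
f 11 13 12
f 12 13 14
f 12 14 4
f 13 1 15
f 13 15 14
f 14 15 16
f 14 16 4
f 15 1 17
f 15 17 16
f 16 17 18
f 16 18 4
f 17 1 19
f 17 19 18
f 18 19 20
f 18 20 4
f 19 1 21
f 19 21 20
f 20 21 22
f 20 22 4
f 21 1 23
f 21 23 22
f 22 23 24
f 22 24 4
f 23 1 25
f 23 25 24
f 24 25 26
f 24 26 4
f 25 1 27
f 25 27 26
f 26 27 28
f 26 28 4
f 27 1 29
f 27 29 28
f 28 29 30
f 28 30 4
f 29 1 31
f 29 31 30
f 30 31 32
f 30 32 4
f 31 1 33
f 31 33 32
f 32 33 34
f 32 34 4
f 33 1 2
f 33 2 34
f 34 2 3
f 34 3 4
f 35 72 51
f 72 46 75
f 51 75 40
f 72 75 51
f 35 51 47
f 51 40 52
f 47 52 36
f 51 52 47
f 35 47 56
f 47 36 57
f 56 57 42
f 47 57 56
f 35 56 68
f 56 42 71
f 68 71 45
f 56 71 68
f 35 68 72
f 68 45 76
f 72 76 46
f 68 76 72
f 36 52 63
f 52 40 66
f 63 66 44
f 52 66 63
f 40 75 53
f 75 46 74
f 53 74 39
f 75 74 53
f 46 76 73
f 76 45 69
f 73 69 37
f 76 69 73
f 45 71 70
f 71 42 58
f 70 58 41
f 71 58 70
f 42 57 62
f 57 36 59
f 62 59 43
f 57 59 62
f 38 64 50
f 64 44 65
f 50 65 39
f 64 65 50
f 38 50 48
f 50 39 49
f 48 49 37
f 50 49 48
f 38 48 55
f 48 37 54
f 55 54 41
f 48 54 55
f 38 55 60
f 55 41 61
f 60 61 43
f 55 61 60
f 38 60 64
f 60 43 67
f 64 67 44
f 60 67 64
f 39 65 53
f 65 44 66
f 53 66 40
f 65 66 53
f 37 49 73
f 49 39 74
f 73 74 46
f 49 74 73
f 41 54 70
f 54 37 69
f 70 69 45
f 54 69 70
f 43 61 62
f 61 41 58
f 62 58 42
f 61 58 62
f 44 67 63
f 67 43 59
f 63 59 36
f 67 59 63



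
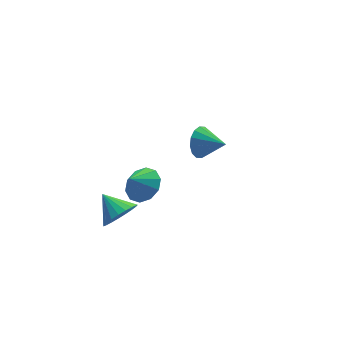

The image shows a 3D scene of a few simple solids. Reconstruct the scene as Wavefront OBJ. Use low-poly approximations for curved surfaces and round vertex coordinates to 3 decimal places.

v 3.538 2.796 -2.508
v 4.195 2.866 -3.298
v 4.322 1.484 -1.972
v 4.416 3.157 -2.909
v 4.401 3.351 -2.413
v 4.155 3.396 -1.942
v 3.744 3.281 -1.623
v 3.277 3.036 -1.541
v 2.881 2.726 -1.718
v 2.66 2.436 -2.107
v 2.675 2.242 -2.604
v 2.921 2.196 -3.074
v 3.333 2.312 -3.393
v 3.799 2.557 -3.475
v -3.042 -0.25 -2.927
v -1.982 0 -2.929
v -3.358 1.09 -2.113
v -2.126 0.198 -3.311
v -2.429 0.318 -3.626
v -2.838 0.34 -3.82
v -3.282 0.26 -3.86
v -3.685 0.091 -3.739
v -3.977 -0.136 -3.477
v -4.107 -0.383 -3.12
v -4.053 -0.608 -2.73
v -3.825 -0.77 -2.374
v -3.461 -0.843 -2.113
v -3.025 -0.813 -1.994
v -2.592 -0.686 -2.035
v -2.237 -0.484 -2.231
v -2.021 -0.241 -2.547
v -3.379 -3.322 2.613
v -2.588 -3.2 3.277
v -4.141 -3.358 3.527
v -2.806 -2.617 3.118
v -3.243 -2.303 2.766
v -3.732 -2.378 2.356
v -4.087 -2.814 2.044
v -4.171 -3.444 1.949
v -3.953 -4.028 2.108
v -3.516 -4.342 2.46
v -3.027 -4.266 2.87
v -2.672 -3.83 3.182
f 2 1 4
f 2 4 3
f 4 1 5
f 4 5 3
f 5 1 6
f 5 6 3
f 6 1 7
f 6 7 3
f 7 1 8
f 7 8 3
f 8 1 9
f 8 9 3
f 9 1 10
f 9 10 3
f 10 1 11
f 10 11 3
f 11 1 12
f 11 12 3
f 12 1 13
f 12 13 3
f 13 1 14
f 13 14 3
f 14 1 2
f 14 2 3
f 16 15 18
f 16 18 17
f 18 15 19
f 18 19 17
f 19 15 20
f 19 20 17
f 20 15 21
f 20 21 17
f 21 15 22
f 21 22 17
f 22 15 23
f 22 23 17
f 23 15 24
f 23 24 17
f 24 15 25
f 24 25 17
f 25 15 26
f 25 26 17
f 26 15 27
f 26 27 17
f 27 15 28
f 27 28 17
f 28 15 29
f 28 29 17
f 29 15 30
f 29 30 17
f 30 15 31
f 30 31 17
f 31 15 16
f 31 16 17
f 33 32 35
f 33 35 34
f 35 32 36
f 35 36 34
f 36 32 37
f 36 37 34
f 37 32 38
f 37 38 34
f 38 32 39
f 38 39 34
f 39 32 40
f 39 40 34
f 40 32 41
f 40 41 34
f 41 32 42
f 41 42 34
f 42 32 43
f 42 43 34
f 43 32 33
f 43 33 34



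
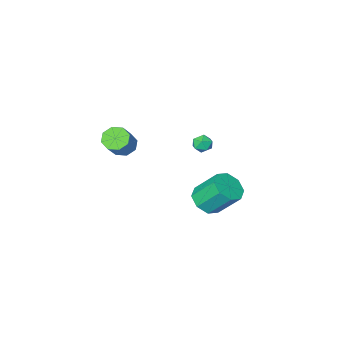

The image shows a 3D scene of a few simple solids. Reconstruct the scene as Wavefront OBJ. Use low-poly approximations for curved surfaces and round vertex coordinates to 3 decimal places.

v 0.33 2.741 -3.97
v 1.233 2.539 -3.376
v 0.434 3.677 -1.775
v -0.47 3.879 -2.37
v 1.302 3.239 -3.839
v 0.502 4.377 -2.238
v 0.801 3.647 -4.379
v 0.002 4.785 -2.778
v 0.024 3.525 -4.679
v -0.775 4.662 -3.079
v -0.574 2.943 -4.565
v -1.373 4.081 -2.964
v -0.642 2.243 -4.102
v -1.442 3.381 -2.501
v -0.142 1.835 -3.562
v -0.941 2.973 -1.961
v 0.635 1.958 -3.261
v -0.164 3.095 -1.661
v 1.753 -4.257 -2.687
v 2.399 -4.062 -3.282
v 3.413 -3.228 -1.909
v 2.767 -3.423 -1.313
v 1.925 -3.564 -3.235
v 2.94 -2.73 -1.861
v 1.351 -3.472 -2.866
v 2.365 -2.638 -1.493
v 1.012 -3.84 -2.392
v 2.026 -3.006 -1.019
v 1.107 -4.452 -2.091
v 2.121 -3.618 -0.718
v 1.58 -4.95 -2.139
v 2.595 -4.116 -0.765
v 2.155 -5.042 -2.507
v 3.169 -4.208 -1.134
v 2.494 -4.674 -2.981
v 3.508 -3.84 -1.608
v -1.379 -0.422 -1.368
v -1.02 -0.614 -1.956
v -2.32 -0.966 -1.764
v -1.961 -1.158 -2.352
v -1.791 -1.444 -1.72
v -1.209 -1.108 -1.474
v -2.131 -0.472 -2.246
v -1.549 -0.136 -2
v -1.485 -0.645 -2.498
v -1.275 -1.246 -2.173
v -2.065 -0.334 -1.547
v -1.855 -0.935 -1.222
f 2 1 5
f 2 5 3
f 3 5 6
f 3 6 4
f 5 1 7
f 5 7 6
f 6 7 8
f 6 8 4
f 7 1 9
f 7 9 8
f 8 9 10
f 8 10 4
f 9 1 11
f 9 11 10
f 10 11 12
f 10 12 4
f 11 1 13
f 11 13 12
f 12 13 14
f 12 14 4
f 13 1 15
f 13 15 14
f 14 15 16
f 14 16 4
f 15 1 17
f 15 17 16
f 16 17 18
f 16 18 4
f 17 1 2
f 17 2 18
f 18 2 3
f 18 3 4
f 20 19 23
f 20 23 21
f 21 23 24
f 21 24 22
f 23 19 25
f 23 25 24
f 24 25 26
f 24 26 22
f 25 19 27
f 25 27 26
f 26 27 28
f 26 28 22
f 27 19 29
f 27 29 28
f 28 29 30
f 28 30 22
f 29 19 31
f 29 31 30
f 30 31 32
f 30 32 22
f 31 19 33
f 31 33 32
f 32 33 34
f 32 34 22
f 33 19 35
f 33 35 34
f 34 35 36
f 34 36 22
f 35 19 20
f 35 20 36
f 36 20 21
f 36 21 22
f 37 48 42
f 37 42 38
f 37 38 44
f 37 44 47
f 37 47 48
f 38 42 46
f 42 48 41
f 48 47 39
f 47 44 43
f 44 38 45
f 40 46 41
f 40 41 39
f 40 39 43
f 40 43 45
f 40 45 46
f 41 46 42
f 39 41 48
f 43 39 47
f 45 43 44
f 46 45 38



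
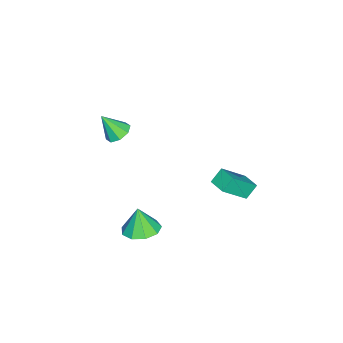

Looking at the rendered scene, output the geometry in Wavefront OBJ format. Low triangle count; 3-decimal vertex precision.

v 1.374 -1.824 -4.098
v 2.255 -1.306 -3.819
v 1.086 -2.096 -2.682
v 1.695 -0.846 -3.844
v 0.985 -0.844 -3.988
v 0.456 -1.3 -4.183
v 0.357 -2.001 -4.338
v 0.733 -2.619 -4.381
v 1.409 -2.865 -4.291
v 2.069 -2.624 -4.111
v 2.403 -2.008 -3.924
v -0.159 -3.472 2.254
v 0.556 -3.623 2.086
v -0.041 -4.308 3.506
v 0.501 -3.15 2.406
v 0.059 -2.866 2.638
v -0.51 -2.937 2.644
v -0.874 -3.321 2.422
v -0.819 -3.794 2.101
v -0.377 -4.078 1.87
v 0.192 -4.008 1.864
v -2.772 0.681 -3.556
v -3.37 1.077 -2.859
v -3.853 1.712 -5.073
v -4.452 2.108 -4.377
v -2.128 1.492 -3.463
v -2.727 1.888 -2.767
v -3.21 2.523 -4.981
v -3.808 2.919 -4.284
f 2 1 4
f 2 4 3
f 4 1 5
f 4 5 3
f 5 1 6
f 5 6 3
f 6 1 7
f 6 7 3
f 7 1 8
f 7 8 3
f 8 1 9
f 8 9 3
f 9 1 10
f 9 10 3
f 10 1 11
f 10 11 3
f 11 1 2
f 11 2 3
f 13 12 15
f 13 15 14
f 15 12 16
f 15 16 14
f 16 12 17
f 16 17 14
f 17 12 18
f 17 18 14
f 18 12 19
f 18 19 14
f 19 12 20
f 19 20 14
f 20 12 21
f 20 21 14
f 21 12 13
f 21 13 14
f 23 25 22
f 26 23 22
f 22 25 24
f 24 26 22
f 23 29 25
f 27 23 26
f 27 29 23
f 25 29 24
f 28 26 24
f 24 29 28
f 28 27 26
f 29 27 28



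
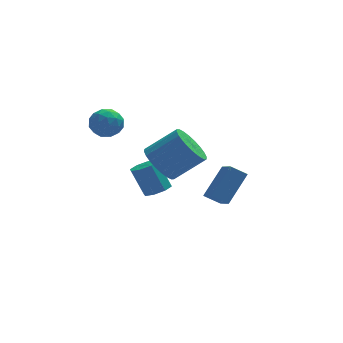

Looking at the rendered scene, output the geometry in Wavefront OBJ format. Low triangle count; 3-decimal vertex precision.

v 0.678 -0.124 -2.347
v 1.739 0.814 -1.006
v 0.513 1.048 -3.036
v 1.573 1.986 -1.696
v 1.467 -0.306 -2.844
v 2.527 0.632 -1.504
v 1.301 0.866 -3.534
v 2.362 1.804 -2.193
v -4.027 2.766 1.935
v -3.226 2.45 1.737
v -4.574 1.45 1.823
v -3.773 1.134 1.625
v -3.942 1.432 2.44
v -3.604 2.245 2.509
v -4.196 1.655 1.051
v -3.858 2.468 1.12
v -3.331 1.763 1.191
v -3.173 1.625 2.049
v -4.627 2.275 1.511
v -4.469 2.137 2.369
v -3.579 2.723 1.845
v -4.221 1.177 1.715
v -4.32 1.352 2.193
v -3.85 1.166 2.077
v -3.8 2.603 2.299
v -3.33 2.417 2.183
v -3.75 1.819 2.596
v -4.47 1.483 1.377
v -4 1.297 1.261
v -3.95 2.734 1.483
v -3.48 2.548 1.367
v -4.05 2.081 0.964
v -3.17 2.134 1.408
v -3.491 1.361 1.343
v -3.74 1.667 1.005
v -3.541 2.145 1.046
v -3.077 2.053 1.913
v -3.398 1.28 1.847
v -3.497 1.454 2.326
v -3.299 1.932 2.366
v -3.139 1.649 1.592
v -4.402 2.62 1.713
v -4.723 1.847 1.647
v -4.501 1.968 1.194
v -4.303 2.446 1.234
v -4.309 2.539 2.217
v -4.63 1.766 2.152
v -4.259 1.755 2.514
v -4.06 2.233 2.555
v -4.661 2.251 1.968
v -2.262 -3.151 0.165
v -1.667 -3.329 0.465
v -2.203 -2.848 1.815
v -2.798 -2.669 1.515
v -1.663 -2.831 0.289
v -2.199 -2.35 1.639
v -2.01 -2.52 0.041
v -2.547 -2.039 1.39
v -2.505 -2.579 -0.135
v -3.041 -2.098 1.214
v -2.857 -2.972 -0.135
v -3.393 -2.491 1.215
v -2.861 -3.47 0.041
v -3.397 -2.989 1.391
v -2.513 -3.781 0.29
v -3.05 -3.3 1.639
v -2.019 -3.722 0.466
v -2.555 -3.241 1.815
v -2.261 -3.61 2.103
v -1.642 -3.288 1.332
v -0.219 -3.308 2.466
v -0.839 -3.63 3.237
v -1.763 -2.934 1.489
v -0.34 -2.954 2.624
v -1.959 -2.683 1.74
v -0.537 -2.703 2.875
v -2.202 -2.573 2.046
v -0.779 -2.593 3.181
v -2.454 -2.621 2.361
v -1.031 -2.641 3.496
v -2.676 -2.82 2.636
v -1.253 -2.839 3.771
v -2.835 -3.138 2.83
v -1.413 -3.158 3.965
v -2.907 -3.529 2.914
v -1.484 -3.549 4.049
v -2.881 -3.932 2.874
v -1.458 -3.952 4.008
v -2.76 -4.286 2.716
v -1.337 -4.306 3.851
v -2.563 -4.537 2.465
v -1.141 -4.557 3.6
v -2.321 -4.647 2.159
v -0.898 -4.667 3.294
v -2.069 -4.599 1.844
v -0.646 -4.619 2.979
v -1.847 -4.401 1.569
v -0.424 -4.42 2.704
v -1.687 -4.082 1.375
v -0.265 -4.102 2.51
v -1.616 -3.691 1.291
v -0.193 -3.711 2.426
f 2 4 1
f 5 2 1
f 1 4 3
f 3 5 1
f 2 8 4
f 6 2 5
f 6 8 2
f 4 8 3
f 7 5 3
f 3 8 7
f 7 6 5
f 8 6 7
f 9 46 25
f 46 20 49
f 25 49 14
f 46 49 25
f 9 25 21
f 25 14 26
f 21 26 10
f 25 26 21
f 9 21 30
f 21 10 31
f 30 31 16
f 21 31 30
f 9 30 42
f 30 16 45
f 42 45 19
f 30 45 42
f 9 42 46
f 42 19 50
f 46 50 20
f 42 50 46
f 10 26 37
f 26 14 40
f 37 40 18
f 26 40 37
f 14 49 27
f 49 20 48
f 27 48 13
f 49 48 27
f 20 50 47
f 50 19 43
f 47 43 11
f 50 43 47
f 19 45 44
f 45 16 32
f 44 32 15
f 45 32 44
f 16 31 36
f 31 10 33
f 36 33 17
f 31 33 36
f 12 38 24
f 38 18 39
f 24 39 13
f 38 39 24
f 12 24 22
f 24 13 23
f 22 23 11
f 24 23 22
f 12 22 29
f 22 11 28
f 29 28 15
f 22 28 29
f 12 29 34
f 29 15 35
f 34 35 17
f 29 35 34
f 12 34 38
f 34 17 41
f 38 41 18
f 34 41 38
f 13 39 27
f 39 18 40
f 27 40 14
f 39 40 27
f 11 23 47
f 23 13 48
f 47 48 20
f 23 48 47
f 15 28 44
f 28 11 43
f 44 43 19
f 28 43 44
f 17 35 36
f 35 15 32
f 36 32 16
f 35 32 36
f 18 41 37
f 41 17 33
f 37 33 10
f 41 33 37
f 52 51 55
f 52 55 53
f 53 55 56
f 53 56 54
f 55 51 57
f 55 57 56
f 56 57 58
f 56 58 54
f 57 51 59
f 57 59 58
f 58 59 60
f 58 60 54
f 59 51 61
f 59 61 60
f 60 61 62
f 60 62 54
f 61 51 63
f 61 63 62
f 62 63 64
f 62 64 54
f 63 51 65
f 63 65 64
f 64 65 66
f 64 66 54
f 65 51 67
f 65 67 66
f 66 67 68
f 66 68 54
f 67 51 52
f 67 52 68
f 68 52 53
f 68 53 54
f 70 69 73
f 70 73 71
f 71 73 74
f 71 74 72
f 73 69 75
f 73 75 74
f 74 75 76
f 74 76 72
f 75 69 77
f 75 77 76
f 76 77 78
f 76 78 72
f 77 69 79
f 77 79 78
f 78 79 80
f 78 80 72
f 79 69 81
f 79 81 80
f 80 81 82
f 80 82 72
f 81 69 83
f 81 83 82
f 82 83 84
f 82 84 72
f 83 69 85
f 83 85 84
f 84 85 86
f 84 86 72
f 85 69 87
f 85 87 86
f 86 87 88
f 86 88 72
f 87 69 89
f 87 89 88
f 88 89 90
f 88 90 72
f 89 69 91
f 89 91 90
f 90 91 92
f 90 92 72
f 91 69 93
f 91 93 92
f 92 93 94
f 92 94 72
f 93 69 95
f 93 95 94
f 94 95 96
f 94 96 72
f 95 69 97
f 95 97 96
f 96 97 98
f 96 98 72
f 97 69 99
f 97 99 98
f 98 99 100
f 98 100 72
f 99 69 101
f 99 101 100
f 100 101 102
f 100 102 72
f 101 69 70
f 101 70 102
f 102 70 71
f 102 71 72



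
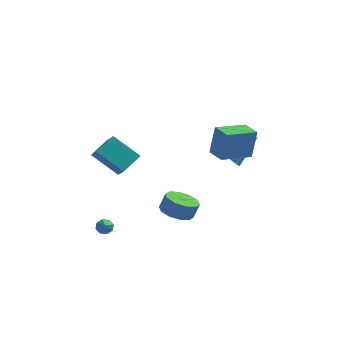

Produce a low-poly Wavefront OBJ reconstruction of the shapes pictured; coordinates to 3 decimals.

v -0.02 0.74 -4.374
v 0.977 0.762 -4.702
v 1.297 1.022 -3.715
v 0.3 1 -3.386
v 0.728 1.356 -4.778
v 1.048 1.616 -3.791
v 0.193 1.715 -4.7
v 0.513 1.975 -3.712
v -0.423 1.701 -4.497
v -0.104 1.962 -3.509
v -0.885 1.321 -4.247
v -0.566 1.581 -3.259
v -1.017 0.718 -4.045
v -0.697 0.978 -3.058
v -0.768 0.124 -3.969
v -0.448 0.384 -2.982
v -0.233 -0.235 -4.048
v 0.087 0.025 -3.06
v 0.384 -0.222 -4.251
v 0.703 0.039 -3.263
v 0.846 0.159 -4.501
v 1.165 0.419 -3.513
v -3.013 -0.87 -0.392
v -2.465 -1.84 0.627
v -4.628 -0.524 0.806
v -4.079 -1.494 1.825
v -2.301 0.214 0.255
v -1.752 -0.756 1.274
v -3.915 0.56 1.453
v -3.367 -0.41 2.472
v -3.469 -2.468 -3.732
v -2.996 -2.271 -3.643
v -3.071 -4.032 -2.388
v -3.27 -2.127 -3.394
v -3.661 -2.182 -3.342
v -3.94 -2.405 -3.519
v -3.943 -2.665 -3.82
v -3.668 -2.809 -4.07
v -3.278 -2.754 -4.122
v -2.999 -2.531 -3.945
v 2.3 -1.698 2.769
v 2.526 -1.339 4.559
v 3.763 -0.409 2.325
v 3.989 -0.05 4.116
v 3.091 -2.57 2.844
v 3.317 -2.211 4.635
v 4.554 -1.281 2.401
v 4.78 -0.922 4.191
v 2.629 3.507 -1.236
v 3.111 2.886 -1.317
v 4.051 4.433 0.116
v 3.224 3.175 -1.635
v 3.149 3.57 -1.827
v 2.909 3.945 -1.831
v 2.58 4.18 -1.646
v 2.266 4.202 -1.331
v 2.067 4.003 -0.985
v 2.047 3.646 -0.72
v 2.212 3.245 -0.618
v 2.509 2.927 -0.712
v 2.844 2.793 -0.973
f 2 1 5
f 2 5 3
f 3 5 6
f 3 6 4
f 5 1 7
f 5 7 6
f 6 7 8
f 6 8 4
f 7 1 9
f 7 9 8
f 8 9 10
f 8 10 4
f 9 1 11
f 9 11 10
f 10 11 12
f 10 12 4
f 11 1 13
f 11 13 12
f 12 13 14
f 12 14 4
f 13 1 15
f 13 15 14
f 14 15 16
f 14 16 4
f 15 1 17
f 15 17 16
f 16 17 18
f 16 18 4
f 17 1 19
f 17 19 18
f 18 19 20
f 18 20 4
f 19 1 21
f 19 21 20
f 20 21 22
f 20 22 4
f 21 1 2
f 21 2 22
f 22 2 3
f 22 3 4
f 24 26 23
f 27 24 23
f 23 26 25
f 25 27 23
f 24 30 26
f 28 24 27
f 28 30 24
f 26 30 25
f 29 27 25
f 25 30 29
f 29 28 27
f 30 28 29
f 32 31 34
f 32 34 33
f 34 31 35
f 34 35 33
f 35 31 36
f 35 36 33
f 36 31 37
f 36 37 33
f 37 31 38
f 37 38 33
f 38 31 39
f 38 39 33
f 39 31 40
f 39 40 33
f 40 31 32
f 40 32 33
f 42 44 41
f 45 42 41
f 41 44 43
f 43 45 41
f 42 48 44
f 46 42 45
f 46 48 42
f 44 48 43
f 47 45 43
f 43 48 47
f 47 46 45
f 48 46 47
f 50 49 52
f 50 52 51
f 52 49 53
f 52 53 51
f 53 49 54
f 53 54 51
f 54 49 55
f 54 55 51
f 55 49 56
f 55 56 51
f 56 49 57
f 56 57 51
f 57 49 58
f 57 58 51
f 58 49 59
f 58 59 51
f 59 49 60
f 59 60 51
f 60 49 61
f 60 61 51
f 61 49 50
f 61 50 51



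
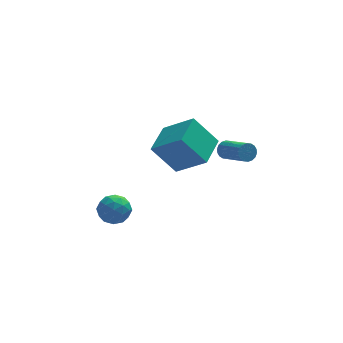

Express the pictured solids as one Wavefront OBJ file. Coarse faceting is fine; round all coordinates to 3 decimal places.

v 0.417 1.253 0.271
v -0.834 1.56 1.917
v 1.324 2.962 0.641
v 0.074 3.269 2.287
v 1.826 0.231 1.533
v 0.576 0.538 3.179
v 2.734 1.94 1.903
v 1.483 2.247 3.549
v -3.375 -0.118 -0.236
v -2.445 -0.286 -0.27
v -3.575 -0.974 -1.49
v -2.645 -1.142 -1.524
v -3.167 -1.515 -0.829
v -3.044 -0.985 -0.054
v -2.976 -0.275 -1.706
v -2.853 0.255 -0.931
v -2.198 -0.382 -1.179
v -2.316 -1.149 -0.636
v -3.704 -0.111 -1.124
v -3.822 -0.878 -0.581
v -2.892 -0.127 -0.143
v -3.128 -1.133 -1.617
v -3.435 -1.352 -1.208
v -2.888 -1.451 -1.228
v -3.245 -0.538 -0.016
v -2.698 -0.636 -0.036
v -3.122 -1.359 -0.364
v -3.322 -0.624 -1.724
v -2.775 -0.722 -1.744
v -3.132 0.191 -0.532
v -2.585 0.092 -0.552
v -2.898 0.099 -1.396
v -2.2 -0.282 -0.697
v -2.318 -0.785 -1.434
v -2.513 -0.275 -1.541
v -2.44 0.036 -1.086
v -2.27 -0.732 -0.378
v -2.387 -1.236 -1.115
v -2.695 -1.455 -0.707
v -2.622 -1.144 -0.251
v -2.125 -0.789 -0.912
v -3.633 -0.024 -0.645
v -3.75 -0.528 -1.382
v -3.398 -0.116 -1.509
v -3.325 0.195 -1.053
v -3.702 -0.475 -0.326
v -3.82 -0.978 -1.063
v -3.58 -1.296 -0.674
v -3.507 -0.985 -0.219
v -3.895 -0.471 -0.848
v 3.284 2.652 0.69
v 3.527 2.987 1.111
v 4.339 1.462 1.852
v 4.096 1.128 1.43
v 3.297 2.916 1.217
v 4.11 1.391 1.958
v 3.065 2.793 1.219
v 3.878 1.268 1.96
v 2.876 2.643 1.116
v 3.689 1.118 1.857
v 2.768 2.494 0.929
v 3.581 0.969 1.67
v 2.762 2.377 0.694
v 3.575 0.852 1.435
v 2.859 2.314 0.458
v 3.672 0.789 1.199
v 3.041 2.318 0.268
v 3.853 0.793 1.009
v 3.27 2.389 0.162
v 4.083 0.864 0.903
v 3.502 2.512 0.16
v 4.315 0.987 0.901
v 3.691 2.662 0.263
v 4.504 1.137 1.004
v 3.799 2.811 0.45
v 4.612 1.286 1.191
v 3.805 2.928 0.685
v 4.618 1.403 1.426
v 3.708 2.991 0.921
v 4.521 1.466 1.662
f 2 4 1
f 5 2 1
f 1 4 3
f 3 5 1
f 2 8 4
f 6 2 5
f 6 8 2
f 4 8 3
f 7 5 3
f 3 8 7
f 7 6 5
f 8 6 7
f 9 46 25
f 46 20 49
f 25 49 14
f 46 49 25
f 9 25 21
f 25 14 26
f 21 26 10
f 25 26 21
f 9 21 30
f 21 10 31
f 30 31 16
f 21 31 30
f 9 30 42
f 30 16 45
f 42 45 19
f 30 45 42
f 9 42 46
f 42 19 50
f 46 50 20
f 42 50 46
f 10 26 37
f 26 14 40
f 37 40 18
f 26 40 37
f 14 49 27
f 49 20 48
f 27 48 13
f 49 48 27
f 20 50 47
f 50 19 43
f 47 43 11
f 50 43 47
f 19 45 44
f 45 16 32
f 44 32 15
f 45 32 44
f 16 31 36
f 31 10 33
f 36 33 17
f 31 33 36
f 12 38 24
f 38 18 39
f 24 39 13
f 38 39 24
f 12 24 22
f 24 13 23
f 22 23 11
f 24 23 22
f 12 22 29
f 22 11 28
f 29 28 15
f 22 28 29
f 12 29 34
f 29 15 35
f 34 35 17
f 29 35 34
f 12 34 38
f 34 17 41
f 38 41 18
f 34 41 38
f 13 39 27
f 39 18 40
f 27 40 14
f 39 40 27
f 11 23 47
f 23 13 48
f 47 48 20
f 23 48 47
f 15 28 44
f 28 11 43
f 44 43 19
f 28 43 44
f 17 35 36
f 35 15 32
f 36 32 16
f 35 32 36
f 18 41 37
f 41 17 33
f 37 33 10
f 41 33 37
f 52 51 55
f 52 55 53
f 53 55 56
f 53 56 54
f 55 51 57
f 55 57 56
f 56 57 58
f 56 58 54
f 57 51 59
f 57 59 58
f 58 59 60
f 58 60 54
f 59 51 61
f 59 61 60
f 60 61 62
f 60 62 54
f 61 51 63
f 61 63 62
f 62 63 64
f 62 64 54
f 63 51 65
f 63 65 64
f 64 65 66
f 64 66 54
f 65 51 67
f 65 67 66
f 66 67 68
f 66 68 54
f 67 51 69
f 67 69 68
f 68 69 70
f 68 70 54
f 69 51 71
f 69 71 70
f 70 71 72
f 70 72 54
f 71 51 73
f 71 73 72
f 72 73 74
f 72 74 54
f 73 51 75
f 73 75 74
f 74 75 76
f 74 76 54
f 75 51 77
f 75 77 76
f 76 77 78
f 76 78 54
f 77 51 79
f 77 79 78
f 78 79 80
f 78 80 54
f 79 51 52
f 79 52 80
f 80 52 53
f 80 53 54



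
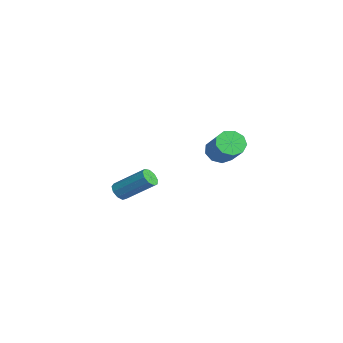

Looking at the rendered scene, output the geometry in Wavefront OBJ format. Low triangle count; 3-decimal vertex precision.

v -4.029 0.489 -1.572
v -3.614 0.53 -1.915
v -2.796 1.792 -0.77
v -3.211 1.751 -0.428
v -3.874 0.778 -2.001
v -3.056 2.04 -0.857
v -4.207 0.89 -1.887
v -3.389 2.152 -0.743
v -4.456 0.815 -1.626
v -3.638 2.077 -0.481
v -4.506 0.587 -1.339
v -3.688 1.849 -0.195
v -4.333 0.313 -1.162
v -3.515 1.576 -0.017
v -4.017 0.122 -1.176
v -3.199 1.384 -0.032
v -3.707 0.102 -1.376
v -2.889 1.365 -0.232
v -3.548 0.264 -1.668
v -2.73 1.526 -0.523
v 1.245 3.617 2.922
v 1.687 3.561 2.37
v 2.938 3.626 3.366
v 2.495 3.683 3.918
v 1.592 4.029 2.459
v 2.843 4.094 3.455
v 1.334 4.304 2.765
v 2.585 4.369 3.761
v 1.034 4.258 3.144
v 2.285 4.323 4.14
v 0.833 3.912 3.42
v 2.084 3.978 4.416
v 0.824 3.429 3.462
v 2.075 3.494 4.458
v 1.012 3.033 3.252
v 2.263 3.099 4.248
v 1.309 2.911 2.887
v 2.56 2.976 3.883
v 1.576 3.119 2.539
v 2.826 3.185 3.535
f 2 1 5
f 2 5 3
f 3 5 6
f 3 6 4
f 5 1 7
f 5 7 6
f 6 7 8
f 6 8 4
f 7 1 9
f 7 9 8
f 8 9 10
f 8 10 4
f 9 1 11
f 9 11 10
f 10 11 12
f 10 12 4
f 11 1 13
f 11 13 12
f 12 13 14
f 12 14 4
f 13 1 15
f 13 15 14
f 14 15 16
f 14 16 4
f 15 1 17
f 15 17 16
f 16 17 18
f 16 18 4
f 17 1 19
f 17 19 18
f 18 19 20
f 18 20 4
f 19 1 2
f 19 2 20
f 20 2 3
f 20 3 4
f 22 21 25
f 22 25 23
f 23 25 26
f 23 26 24
f 25 21 27
f 25 27 26
f 26 27 28
f 26 28 24
f 27 21 29
f 27 29 28
f 28 29 30
f 28 30 24
f 29 21 31
f 29 31 30
f 30 31 32
f 30 32 24
f 31 21 33
f 31 33 32
f 32 33 34
f 32 34 24
f 33 21 35
f 33 35 34
f 34 35 36
f 34 36 24
f 35 21 37
f 35 37 36
f 36 37 38
f 36 38 24
f 37 21 39
f 37 39 38
f 38 39 40
f 38 40 24
f 39 21 22
f 39 22 40
f 40 22 23
f 40 23 24



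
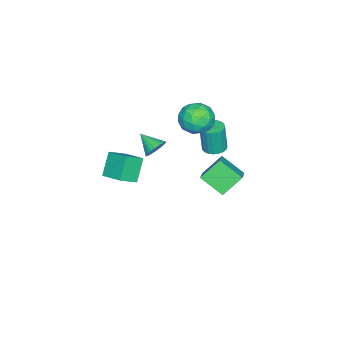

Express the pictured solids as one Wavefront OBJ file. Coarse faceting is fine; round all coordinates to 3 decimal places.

v -2.72 -0.25 3.163
v -1.941 0.643 3.25
v -1.939 -1.083 4.71
v -1.16 -0.19 4.797
v -2.311 0.001 5.024
v -2.794 0.515 4.068
v -1.086 -0.955 3.892
v -1.569 -0.441 2.936
v -0.932 0.207 3.701
v -1.689 0.798 4.401
v -2.191 -1.238 3.559
v -2.948 -0.647 4.259
v -2.399 0.269 3.071
v -1.481 -0.709 4.889
v -2.158 -0.597 5.023
v -1.7 -0.072 5.074
v -2.9 0.194 3.551
v -2.442 0.719 3.603
v -2.66 0.342 4.646
v -1.438 -1.159 4.357
v -0.98 -0.634 4.409
v -2.18 -0.368 2.886
v -1.722 0.157 2.937
v -1.22 -0.782 3.314
v -1.348 0.538 3.387
v -0.889 0.049 4.297
v -0.846 -0.401 3.764
v -1.129 -0.099 3.202
v -1.793 0.886 3.799
v -1.334 0.396 4.708
v -2.01 0.508 4.841
v -2.294 0.811 4.279
v -1.2 0.63 4.064
v -2.546 -0.836 3.252
v -2.087 -1.326 4.161
v -1.586 -1.251 3.681
v -1.87 -0.948 3.119
v -2.991 -0.489 3.663
v -2.532 -0.978 4.573
v -2.751 -0.341 4.758
v -3.034 -0.039 4.196
v -2.68 -1.07 3.896
v -0.988 -2.399 1.092
v -0.716 -2.07 1.757
v -1.332 -3.601 1.828
v -1.011 -1.982 1.763
v -1.303 -1.958 1.666
v -1.547 -2 1.483
v -1.705 -2.104 1.239
v -1.755 -2.252 0.974
v -1.687 -2.423 0.726
v -1.514 -2.59 0.534
v -1.26 -2.728 0.428
v -0.964 -2.817 0.422
v -0.673 -2.841 0.518
v -0.429 -2.799 0.702
v -0.27 -2.695 0.945
v -0.221 -2.547 1.211
v -0.288 -2.376 1.458
v -0.462 -2.209 1.65
v -2.927 1.238 -2.996
v -3.013 -0.276 -1.989
v -3.901 2.075 -1.822
v -3.987 0.561 -0.814
v -1.553 1.699 -2.186
v -1.639 0.185 -1.178
v -2.527 2.536 -1.011
v -2.613 1.022 -0.004
v -3.916 0.101 -0.101
v -3.241 -0.266 -0.15
v -3.189 -0.428 1.793
v -3.864 -0.061 1.841
v -3.149 0.039 -0.127
v -3.097 -0.122 1.816
v -3.189 0.356 -0.1
v -3.138 0.195 1.843
v -3.356 0.628 -0.072
v -3.304 0.467 1.87
v -3.619 0.809 -0.05
v -3.567 0.648 1.892
v -3.933 0.868 -0.037
v -3.881 0.706 1.905
v -4.245 0.794 -0.035
v -4.193 0.632 1.908
v -4.499 0.6 -0.044
v -4.448 0.439 1.898
v -4.653 0.32 -0.063
v -4.601 0.158 1.879
v -4.679 0.002 -0.089
v -4.628 -0.16 1.853
v -4.574 -0.299 -0.117
v -4.522 -0.461 1.826
v -4.354 -0.531 -0.142
v -4.302 -0.692 1.801
v -4.059 -0.654 -0.16
v -4.007 -0.815 1.783
v -3.739 -0.646 -0.168
v -3.687 -0.807 1.775
v -3.45 -0.509 -0.164
v -3.398 -0.67 1.778
v 3.542 -3.191 4.039
v 4.091 -1.802 4.556
v 2.633 -2.584 3.373
v 3.181 -1.196 3.891
v 4.559 -3.104 2.729
v 5.107 -1.716 3.247
v 3.649 -2.498 2.064
v 4.198 -1.109 2.581
f 1 38 17
f 38 12 41
f 17 41 6
f 38 41 17
f 1 17 13
f 17 6 18
f 13 18 2
f 17 18 13
f 1 13 22
f 13 2 23
f 22 23 8
f 13 23 22
f 1 22 34
f 22 8 37
f 34 37 11
f 22 37 34
f 1 34 38
f 34 11 42
f 38 42 12
f 34 42 38
f 2 18 29
f 18 6 32
f 29 32 10
f 18 32 29
f 6 41 19
f 41 12 40
f 19 40 5
f 41 40 19
f 12 42 39
f 42 11 35
f 39 35 3
f 42 35 39
f 11 37 36
f 37 8 24
f 36 24 7
f 37 24 36
f 8 23 28
f 23 2 25
f 28 25 9
f 23 25 28
f 4 30 16
f 30 10 31
f 16 31 5
f 30 31 16
f 4 16 14
f 16 5 15
f 14 15 3
f 16 15 14
f 4 14 21
f 14 3 20
f 21 20 7
f 14 20 21
f 4 21 26
f 21 7 27
f 26 27 9
f 21 27 26
f 4 26 30
f 26 9 33
f 30 33 10
f 26 33 30
f 5 31 19
f 31 10 32
f 19 32 6
f 31 32 19
f 3 15 39
f 15 5 40
f 39 40 12
f 15 40 39
f 7 20 36
f 20 3 35
f 36 35 11
f 20 35 36
f 9 27 28
f 27 7 24
f 28 24 8
f 27 24 28
f 10 33 29
f 33 9 25
f 29 25 2
f 33 25 29
f 44 43 46
f 44 46 45
f 46 43 47
f 46 47 45
f 47 43 48
f 47 48 45
f 48 43 49
f 48 49 45
f 49 43 50
f 49 50 45
f 50 43 51
f 50 51 45
f 51 43 52
f 51 52 45
f 52 43 53
f 52 53 45
f 53 43 54
f 53 54 45
f 54 43 55
f 54 55 45
f 55 43 56
f 55 56 45
f 56 43 57
f 56 57 45
f 57 43 58
f 57 58 45
f 58 43 59
f 58 59 45
f 59 43 60
f 59 60 45
f 60 43 44
f 60 44 45
f 62 64 61
f 65 62 61
f 61 64 63
f 63 65 61
f 62 68 64
f 66 62 65
f 66 68 62
f 64 68 63
f 67 65 63
f 63 68 67
f 67 66 65
f 68 66 67
f 70 69 73
f 70 73 71
f 71 73 74
f 71 74 72
f 73 69 75
f 73 75 74
f 74 75 76
f 74 76 72
f 75 69 77
f 75 77 76
f 76 77 78
f 76 78 72
f 77 69 79
f 77 79 78
f 78 79 80
f 78 80 72
f 79 69 81
f 79 81 80
f 80 81 82
f 80 82 72
f 81 69 83
f 81 83 82
f 82 83 84
f 82 84 72
f 83 69 85
f 83 85 84
f 84 85 86
f 84 86 72
f 85 69 87
f 85 87 86
f 86 87 88
f 86 88 72
f 87 69 89
f 87 89 88
f 88 89 90
f 88 90 72
f 89 69 91
f 89 91 90
f 90 91 92
f 90 92 72
f 91 69 93
f 91 93 92
f 92 93 94
f 92 94 72
f 93 69 95
f 93 95 94
f 94 95 96
f 94 96 72
f 95 69 97
f 95 97 96
f 96 97 98
f 96 98 72
f 97 69 99
f 97 99 98
f 98 99 100
f 98 100 72
f 99 69 70
f 99 70 100
f 100 70 71
f 100 71 72
f 102 104 101
f 105 102 101
f 101 104 103
f 103 105 101
f 102 108 104
f 106 102 105
f 106 108 102
f 104 108 103
f 107 105 103
f 103 108 107
f 107 106 105
f 108 106 107

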